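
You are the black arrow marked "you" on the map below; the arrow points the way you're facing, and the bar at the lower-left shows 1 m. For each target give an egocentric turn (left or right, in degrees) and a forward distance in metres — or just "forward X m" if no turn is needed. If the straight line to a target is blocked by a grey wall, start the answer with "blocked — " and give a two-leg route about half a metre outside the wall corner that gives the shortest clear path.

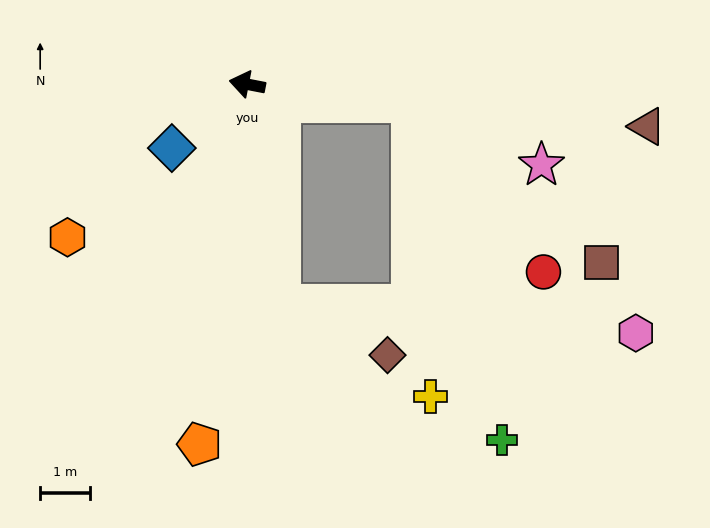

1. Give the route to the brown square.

blocked — turn right 175°, forward 3.3 m, then turn right 35°, forward 5.0 m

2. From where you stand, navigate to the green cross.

blocked — turn right 175°, forward 3.3 m, then turn right 69°, forward 7.0 m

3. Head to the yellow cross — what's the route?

blocked — turn right 175°, forward 3.3 m, then turn right 81°, forward 5.9 m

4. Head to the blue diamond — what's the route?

turn left 51°, forward 2.0 m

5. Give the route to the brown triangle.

turn right 175°, forward 8.0 m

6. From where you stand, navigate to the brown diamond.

blocked — turn left 109°, forward 4.5 m, then turn left 57°, forward 2.4 m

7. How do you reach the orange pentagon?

turn left 93°, forward 7.3 m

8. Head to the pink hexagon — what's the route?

blocked — turn left 109°, forward 4.5 m, then turn left 78°, forward 7.1 m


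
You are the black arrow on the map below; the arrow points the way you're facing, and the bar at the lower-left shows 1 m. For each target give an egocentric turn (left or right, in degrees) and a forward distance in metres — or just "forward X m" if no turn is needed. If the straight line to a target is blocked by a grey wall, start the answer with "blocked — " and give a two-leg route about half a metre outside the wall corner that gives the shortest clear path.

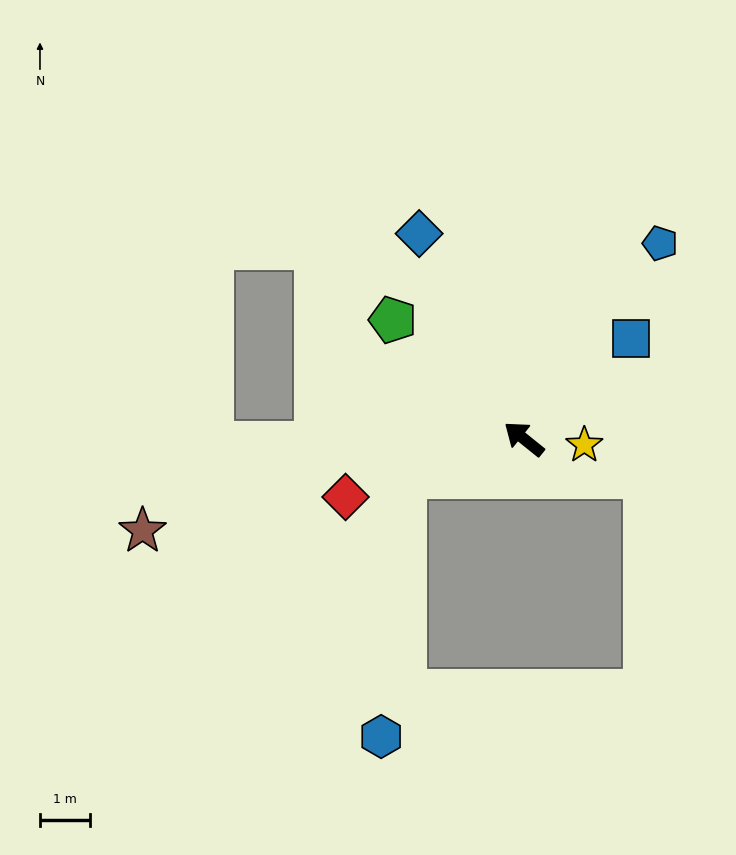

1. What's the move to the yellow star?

turn right 147°, forward 1.2 m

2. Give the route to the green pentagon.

turn right 3°, forward 3.5 m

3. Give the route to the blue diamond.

turn right 24°, forward 4.6 m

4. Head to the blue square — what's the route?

turn right 98°, forward 2.9 m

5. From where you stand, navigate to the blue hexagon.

blocked — turn left 57°, forward 2.5 m, then turn left 66°, forward 5.2 m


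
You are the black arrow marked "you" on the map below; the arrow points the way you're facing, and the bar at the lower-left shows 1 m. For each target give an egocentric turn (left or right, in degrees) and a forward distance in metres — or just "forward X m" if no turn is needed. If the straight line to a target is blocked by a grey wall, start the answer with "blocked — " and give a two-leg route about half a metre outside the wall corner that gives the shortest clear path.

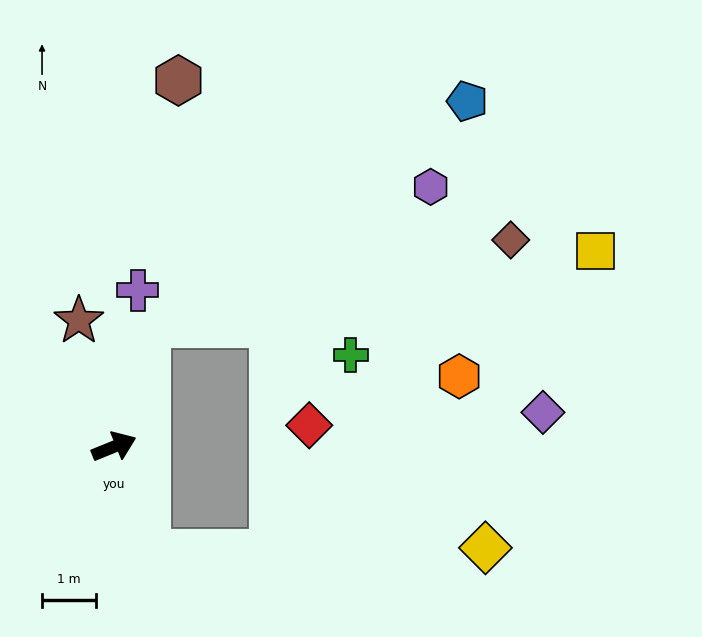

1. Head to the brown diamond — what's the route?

blocked — turn left 52°, forward 2.4 m, then turn right 61°, forward 6.9 m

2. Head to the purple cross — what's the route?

turn left 59°, forward 2.9 m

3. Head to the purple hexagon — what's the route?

blocked — turn left 52°, forward 2.4 m, then turn right 48°, forward 5.9 m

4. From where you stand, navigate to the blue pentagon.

blocked — turn left 52°, forward 2.4 m, then turn right 39°, forward 7.3 m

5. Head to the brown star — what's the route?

turn left 83°, forward 2.4 m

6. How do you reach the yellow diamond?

blocked — turn right 94°, forward 2.1 m, then turn left 73°, forward 6.3 m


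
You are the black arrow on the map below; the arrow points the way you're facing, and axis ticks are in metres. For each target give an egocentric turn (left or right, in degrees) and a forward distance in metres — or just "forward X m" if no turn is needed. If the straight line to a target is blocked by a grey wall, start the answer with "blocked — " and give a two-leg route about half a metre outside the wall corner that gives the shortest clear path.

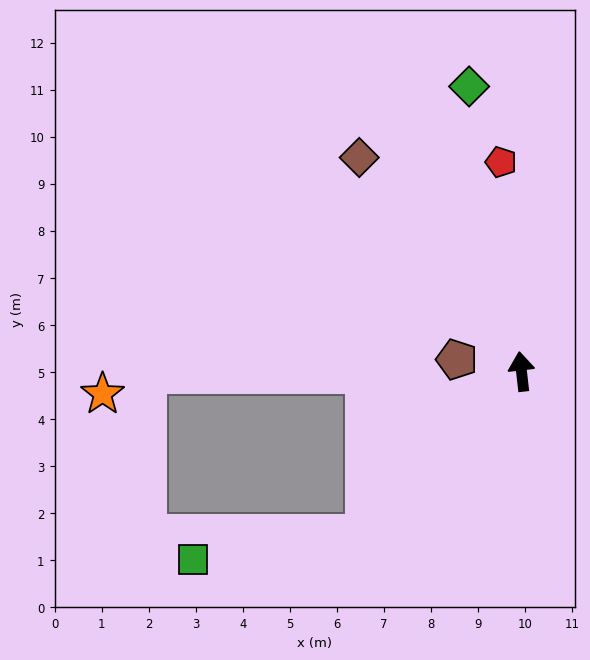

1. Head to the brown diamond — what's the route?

turn left 31°, forward 5.7 m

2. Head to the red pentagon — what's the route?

forward 4.5 m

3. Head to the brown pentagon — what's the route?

turn left 73°, forward 1.4 m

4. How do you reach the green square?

blocked — turn left 130°, forward 4.8 m, then turn right 38°, forward 3.7 m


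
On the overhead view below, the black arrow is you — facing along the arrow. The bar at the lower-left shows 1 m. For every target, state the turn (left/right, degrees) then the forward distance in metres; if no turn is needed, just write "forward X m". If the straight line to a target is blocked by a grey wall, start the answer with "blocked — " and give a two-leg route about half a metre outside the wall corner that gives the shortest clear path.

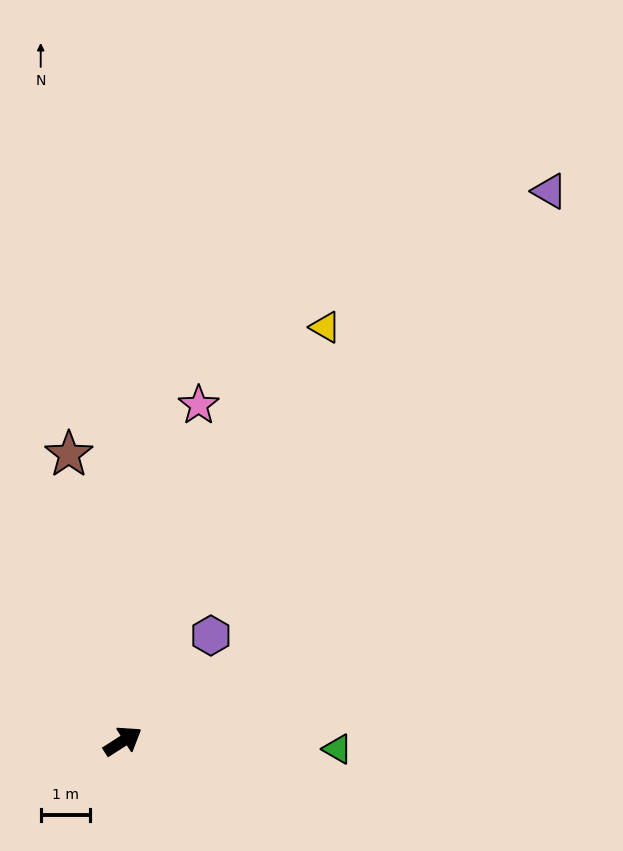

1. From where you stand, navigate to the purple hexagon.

turn left 18°, forward 2.8 m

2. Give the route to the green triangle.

turn right 35°, forward 4.4 m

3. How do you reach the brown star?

turn left 68°, forward 5.9 m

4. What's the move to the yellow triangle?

turn left 31°, forward 9.4 m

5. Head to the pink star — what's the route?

turn left 45°, forward 7.0 m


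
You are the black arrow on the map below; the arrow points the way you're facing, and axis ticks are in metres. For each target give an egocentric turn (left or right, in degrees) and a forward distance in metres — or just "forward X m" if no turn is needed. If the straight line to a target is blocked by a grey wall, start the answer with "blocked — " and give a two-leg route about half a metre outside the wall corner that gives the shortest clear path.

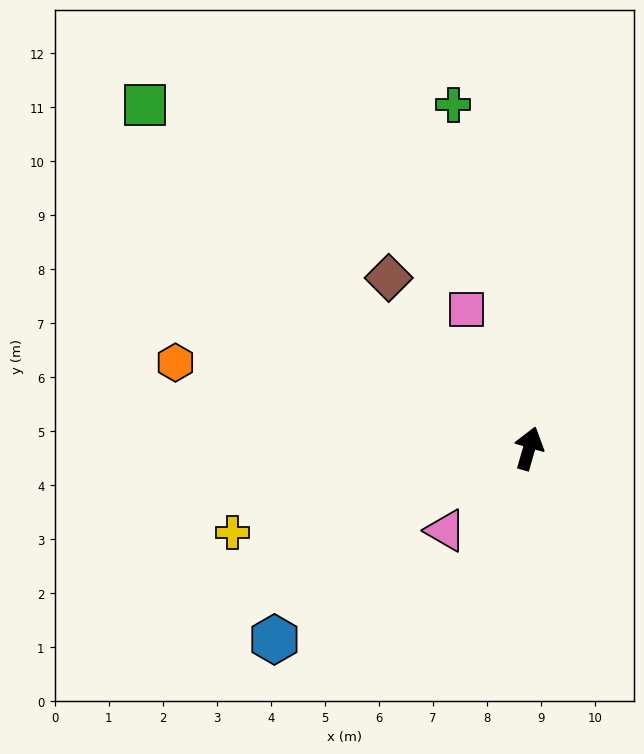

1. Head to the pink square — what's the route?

turn left 40°, forward 2.8 m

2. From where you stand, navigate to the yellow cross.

turn left 122°, forward 5.7 m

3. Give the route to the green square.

turn left 64°, forward 9.5 m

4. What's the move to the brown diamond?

turn left 56°, forward 4.1 m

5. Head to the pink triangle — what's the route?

turn left 151°, forward 2.2 m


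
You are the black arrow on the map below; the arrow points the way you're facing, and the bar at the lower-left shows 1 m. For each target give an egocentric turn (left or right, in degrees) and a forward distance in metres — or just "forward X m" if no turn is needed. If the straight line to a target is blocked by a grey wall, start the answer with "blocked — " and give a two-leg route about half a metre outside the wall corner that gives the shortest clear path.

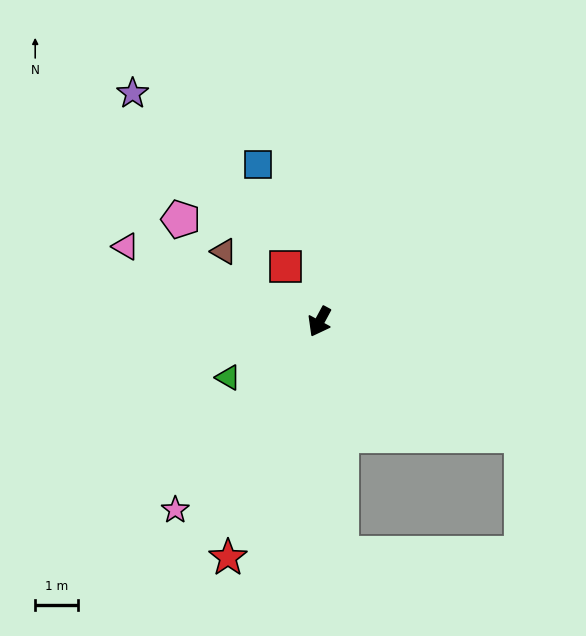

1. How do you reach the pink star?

turn right 9°, forward 5.6 m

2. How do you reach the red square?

turn right 120°, forward 1.5 m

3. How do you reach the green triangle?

turn right 30°, forward 2.5 m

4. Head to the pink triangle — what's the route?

turn right 83°, forward 4.9 m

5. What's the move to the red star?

turn left 7°, forward 5.9 m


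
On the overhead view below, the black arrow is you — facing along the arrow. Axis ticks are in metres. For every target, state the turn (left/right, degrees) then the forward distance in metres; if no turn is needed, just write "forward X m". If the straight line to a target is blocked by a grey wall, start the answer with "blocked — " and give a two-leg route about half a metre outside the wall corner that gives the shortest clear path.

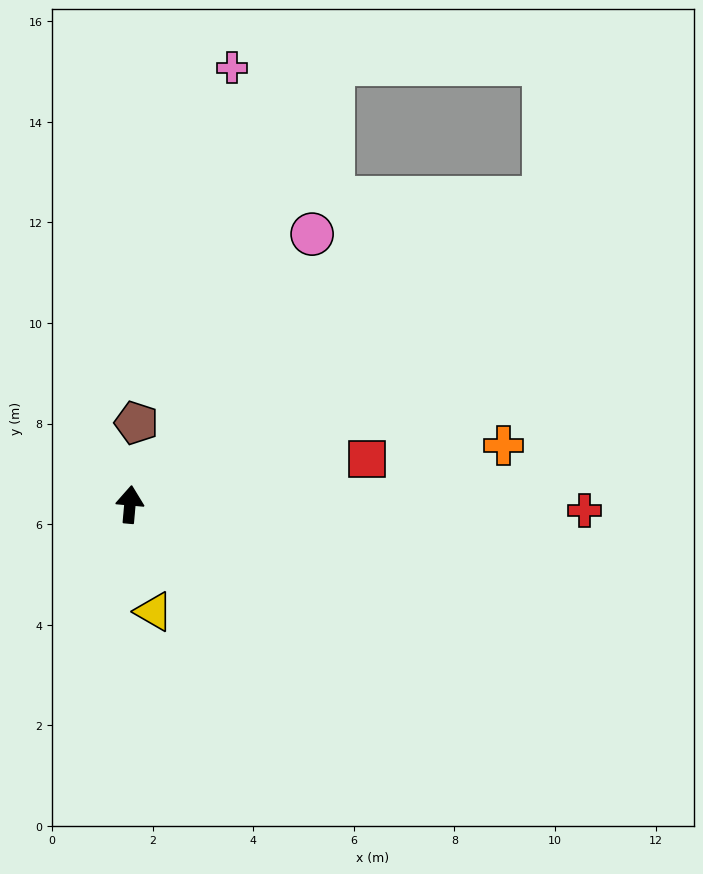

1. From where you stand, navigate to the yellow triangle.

turn right 162°, forward 2.2 m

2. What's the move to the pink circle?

turn right 29°, forward 6.5 m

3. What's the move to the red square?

turn right 74°, forward 4.8 m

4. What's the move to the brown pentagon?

forward 1.6 m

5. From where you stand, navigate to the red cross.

turn right 86°, forward 9.0 m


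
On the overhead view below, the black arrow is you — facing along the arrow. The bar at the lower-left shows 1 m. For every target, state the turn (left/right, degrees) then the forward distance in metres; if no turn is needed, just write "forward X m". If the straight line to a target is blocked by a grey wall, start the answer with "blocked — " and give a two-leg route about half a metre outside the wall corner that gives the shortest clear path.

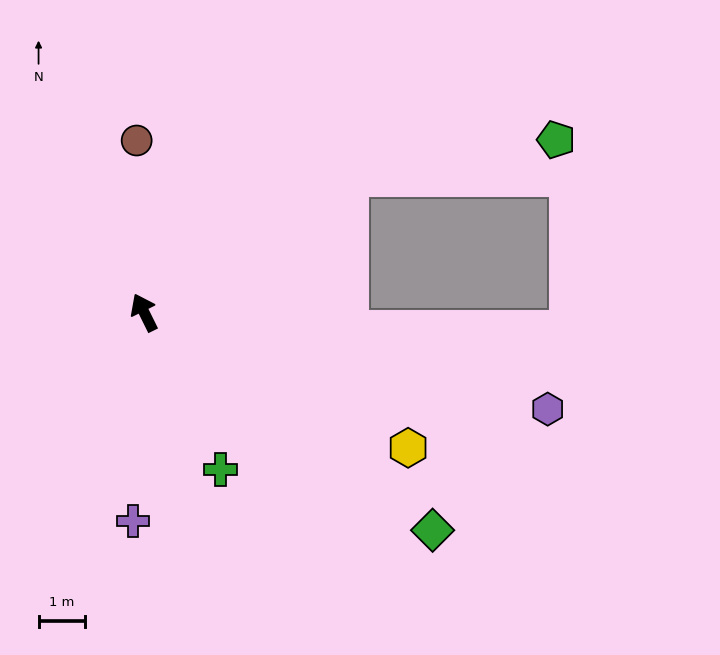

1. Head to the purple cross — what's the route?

turn left 151°, forward 4.5 m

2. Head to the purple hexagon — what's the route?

turn right 130°, forward 8.9 m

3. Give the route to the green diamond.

turn right 153°, forward 7.7 m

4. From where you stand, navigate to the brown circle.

turn right 24°, forward 3.7 m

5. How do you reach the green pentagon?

blocked — turn right 83°, forward 5.3 m, then turn right 23°, forward 4.5 m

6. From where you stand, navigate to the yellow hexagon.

turn right 143°, forward 6.3 m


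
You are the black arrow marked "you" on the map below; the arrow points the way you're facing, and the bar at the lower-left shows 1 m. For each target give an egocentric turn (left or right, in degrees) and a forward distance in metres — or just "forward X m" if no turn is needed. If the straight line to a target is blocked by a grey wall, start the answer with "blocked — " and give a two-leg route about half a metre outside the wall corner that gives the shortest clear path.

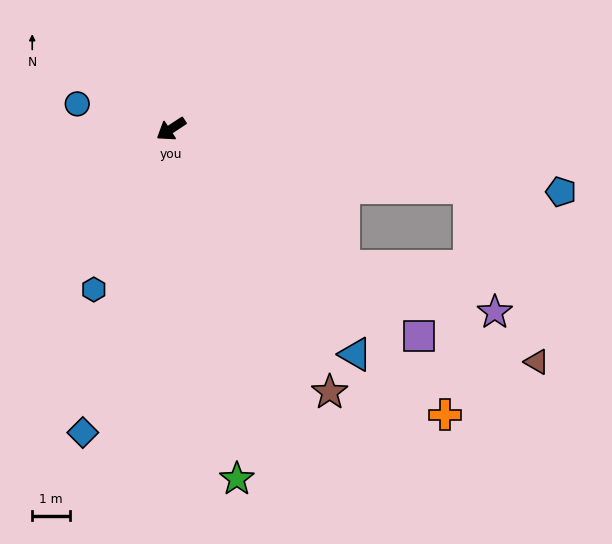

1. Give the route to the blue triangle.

turn left 96°, forward 7.8 m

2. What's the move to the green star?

turn left 67°, forward 9.5 m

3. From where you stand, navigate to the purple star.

blocked — turn left 108°, forward 5.9 m, then turn left 22°, forward 4.2 m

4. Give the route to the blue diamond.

turn left 40°, forward 8.4 m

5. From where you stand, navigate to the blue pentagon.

turn left 137°, forward 10.5 m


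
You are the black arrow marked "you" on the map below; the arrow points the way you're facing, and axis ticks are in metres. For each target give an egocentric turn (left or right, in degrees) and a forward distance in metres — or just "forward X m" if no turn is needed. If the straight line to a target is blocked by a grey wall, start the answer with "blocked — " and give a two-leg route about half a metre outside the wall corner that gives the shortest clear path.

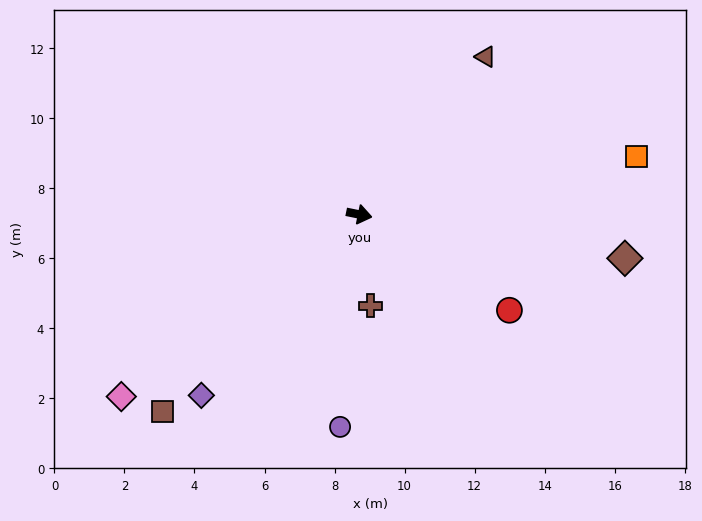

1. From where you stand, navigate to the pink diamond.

turn right 131°, forward 8.6 m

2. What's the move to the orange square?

turn left 23°, forward 8.1 m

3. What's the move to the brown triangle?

turn left 63°, forward 5.8 m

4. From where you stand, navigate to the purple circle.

turn right 84°, forward 6.1 m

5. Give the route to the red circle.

turn right 21°, forward 5.1 m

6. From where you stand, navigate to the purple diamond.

turn right 120°, forward 6.9 m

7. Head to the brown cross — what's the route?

turn right 71°, forward 2.6 m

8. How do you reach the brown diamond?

turn left 2°, forward 7.7 m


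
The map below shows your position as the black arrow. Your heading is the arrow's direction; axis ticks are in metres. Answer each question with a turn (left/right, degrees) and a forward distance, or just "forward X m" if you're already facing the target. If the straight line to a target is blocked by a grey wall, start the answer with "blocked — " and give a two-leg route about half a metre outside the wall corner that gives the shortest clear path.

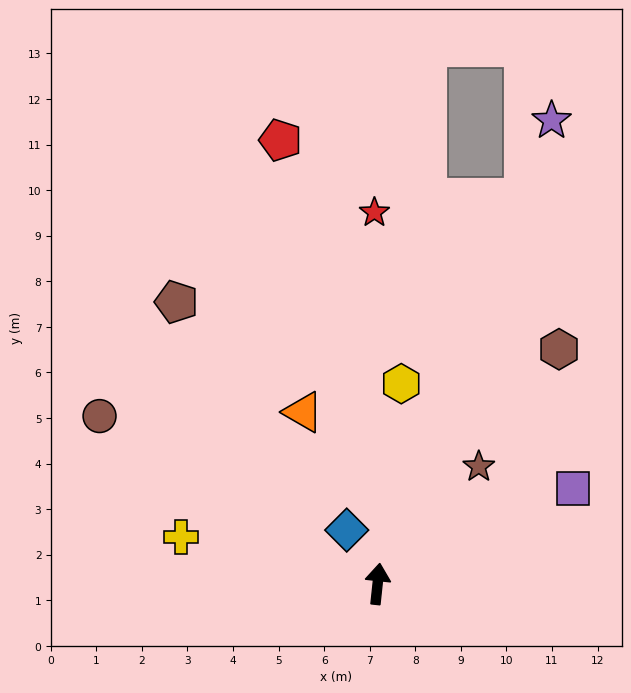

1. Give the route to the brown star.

turn right 35°, forward 3.4 m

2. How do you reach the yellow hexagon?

forward 4.4 m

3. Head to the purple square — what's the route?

turn right 58°, forward 4.8 m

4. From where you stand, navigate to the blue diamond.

turn left 36°, forward 1.4 m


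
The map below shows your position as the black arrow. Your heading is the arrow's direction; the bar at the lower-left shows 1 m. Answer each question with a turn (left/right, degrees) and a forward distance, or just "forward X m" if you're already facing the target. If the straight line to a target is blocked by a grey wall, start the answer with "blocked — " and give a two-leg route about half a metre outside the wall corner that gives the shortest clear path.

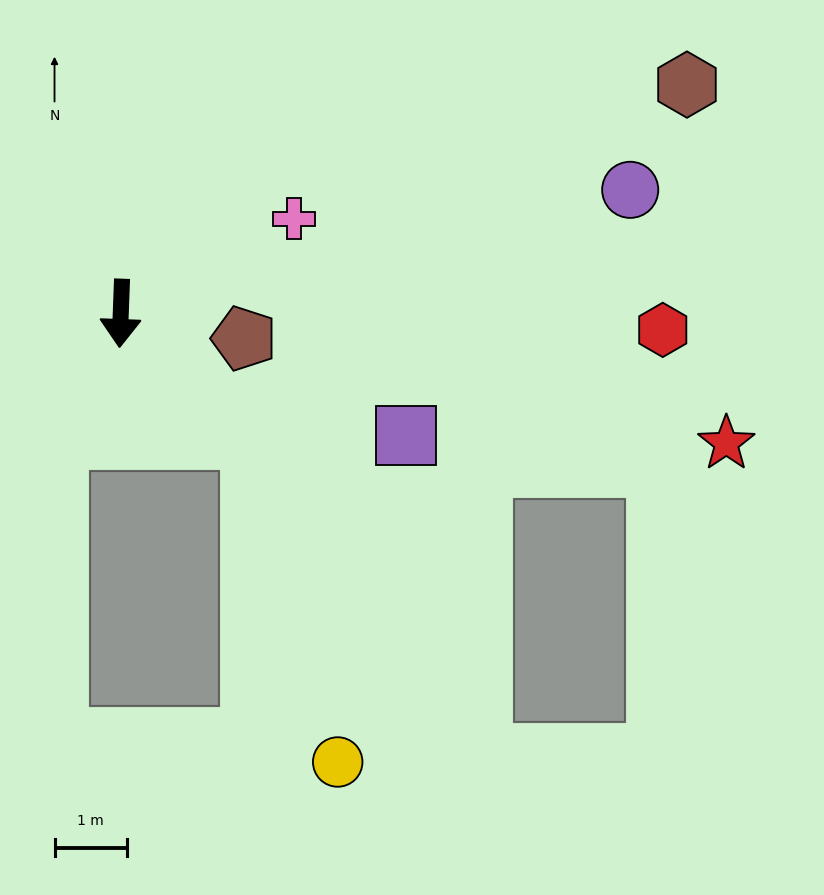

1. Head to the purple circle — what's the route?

turn left 106°, forward 7.2 m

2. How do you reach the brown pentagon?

turn left 81°, forward 1.7 m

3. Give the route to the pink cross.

turn left 121°, forward 2.7 m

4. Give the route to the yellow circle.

blocked — turn left 48°, forward 2.5 m, then turn right 31°, forward 4.6 m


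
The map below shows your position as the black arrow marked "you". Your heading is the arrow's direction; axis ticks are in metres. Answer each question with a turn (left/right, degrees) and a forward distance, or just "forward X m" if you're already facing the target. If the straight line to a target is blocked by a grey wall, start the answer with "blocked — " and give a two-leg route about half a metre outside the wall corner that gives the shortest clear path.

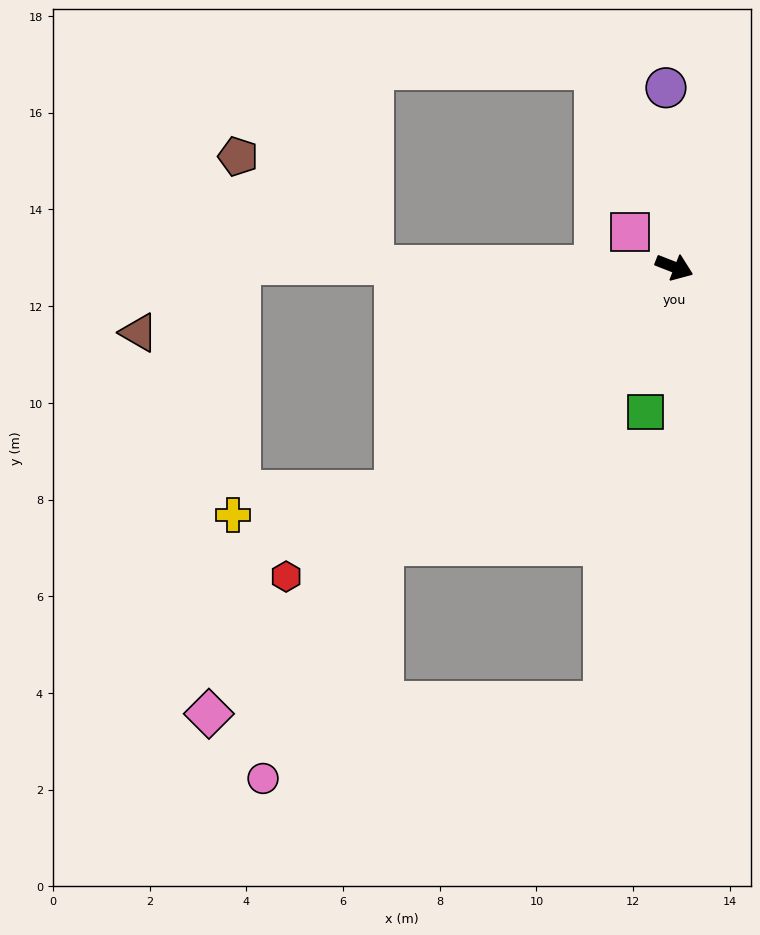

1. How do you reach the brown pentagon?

blocked — turn right 159°, forward 6.2 m, then turn right 39°, forward 3.6 m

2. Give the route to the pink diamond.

turn right 115°, forward 13.3 m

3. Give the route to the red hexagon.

turn right 120°, forward 10.3 m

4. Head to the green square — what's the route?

turn right 80°, forward 3.0 m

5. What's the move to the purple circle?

turn left 114°, forward 3.7 m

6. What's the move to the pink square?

turn left 163°, forward 1.2 m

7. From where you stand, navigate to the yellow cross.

blocked — turn right 120°, forward 7.4 m, then turn right 30°, forward 3.4 m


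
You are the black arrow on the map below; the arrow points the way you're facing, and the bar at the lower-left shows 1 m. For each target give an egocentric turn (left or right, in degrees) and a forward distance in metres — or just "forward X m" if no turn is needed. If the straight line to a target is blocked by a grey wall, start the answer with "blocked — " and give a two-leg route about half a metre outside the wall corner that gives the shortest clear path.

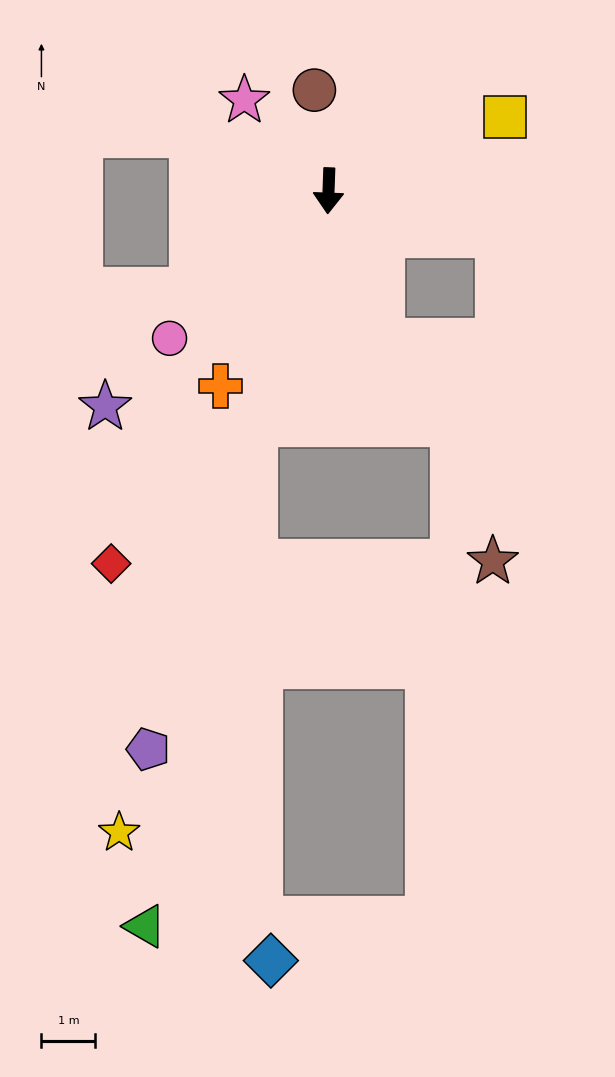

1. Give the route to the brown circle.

turn right 170°, forward 1.9 m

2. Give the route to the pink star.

turn right 135°, forward 2.3 m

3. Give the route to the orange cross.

turn right 27°, forward 4.1 m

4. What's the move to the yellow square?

turn left 115°, forward 3.5 m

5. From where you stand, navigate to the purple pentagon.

turn right 16°, forward 10.9 m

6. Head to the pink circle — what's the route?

turn right 45°, forward 4.0 m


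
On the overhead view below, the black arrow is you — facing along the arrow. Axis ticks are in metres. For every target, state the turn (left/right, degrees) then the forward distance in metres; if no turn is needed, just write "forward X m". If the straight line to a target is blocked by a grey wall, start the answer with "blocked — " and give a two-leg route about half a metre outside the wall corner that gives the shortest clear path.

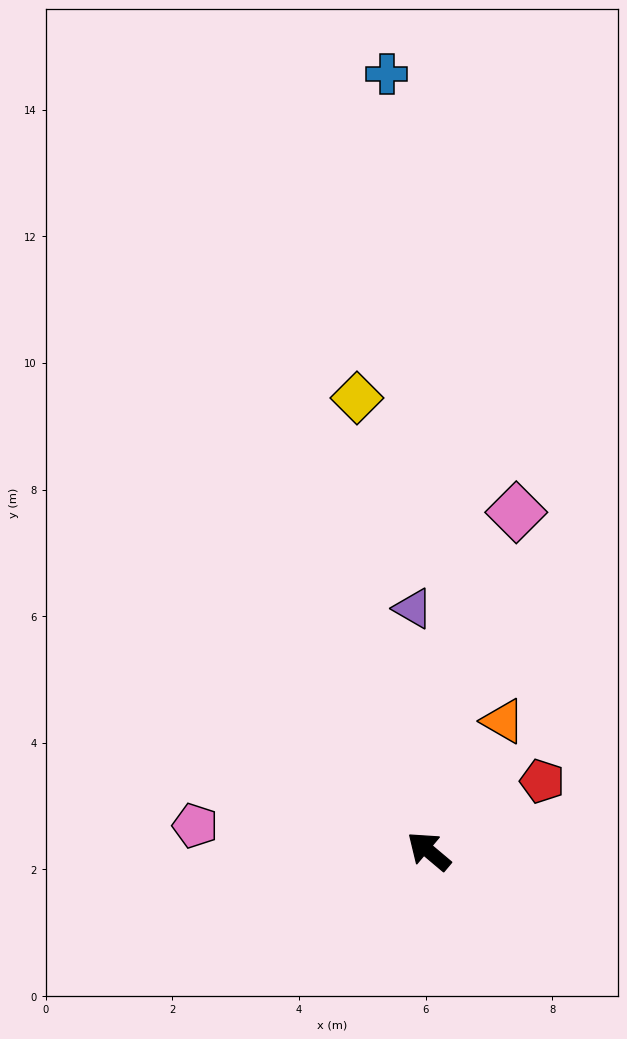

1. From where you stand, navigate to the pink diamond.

turn right 64°, forward 5.5 m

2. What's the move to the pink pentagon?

turn left 34°, forward 3.7 m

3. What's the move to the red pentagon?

turn right 108°, forward 2.1 m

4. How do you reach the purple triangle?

turn right 46°, forward 3.8 m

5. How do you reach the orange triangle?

turn right 80°, forward 2.4 m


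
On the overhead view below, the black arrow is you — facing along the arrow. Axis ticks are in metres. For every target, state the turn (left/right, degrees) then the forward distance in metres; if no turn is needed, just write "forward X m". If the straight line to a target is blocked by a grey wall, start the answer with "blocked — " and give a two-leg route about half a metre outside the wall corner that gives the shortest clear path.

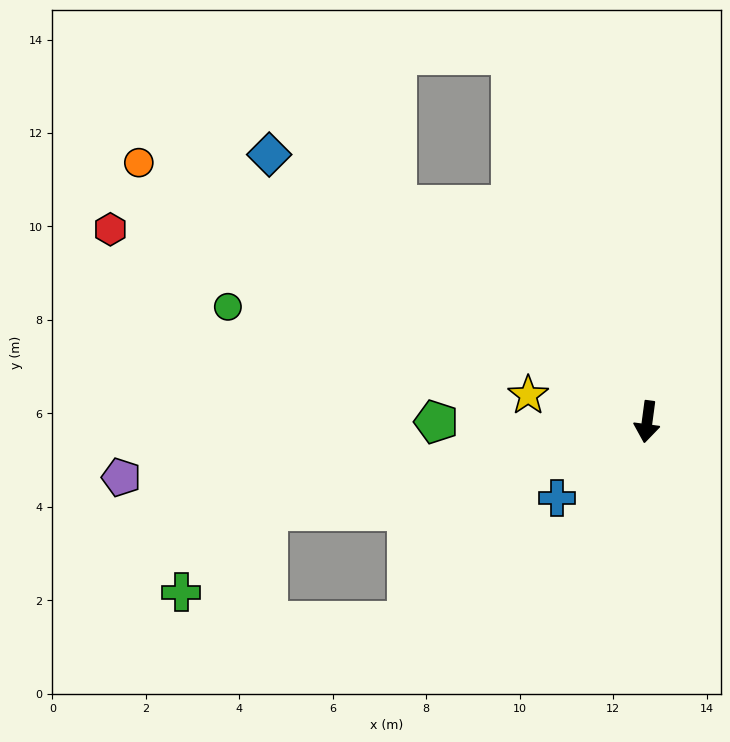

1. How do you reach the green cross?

blocked — turn right 69°, forward 8.3 m, then turn left 30°, forward 2.5 m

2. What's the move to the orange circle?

turn right 109°, forward 12.2 m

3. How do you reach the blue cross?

turn right 42°, forward 2.5 m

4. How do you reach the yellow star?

turn right 95°, forward 2.6 m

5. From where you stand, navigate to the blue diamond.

turn right 118°, forward 9.9 m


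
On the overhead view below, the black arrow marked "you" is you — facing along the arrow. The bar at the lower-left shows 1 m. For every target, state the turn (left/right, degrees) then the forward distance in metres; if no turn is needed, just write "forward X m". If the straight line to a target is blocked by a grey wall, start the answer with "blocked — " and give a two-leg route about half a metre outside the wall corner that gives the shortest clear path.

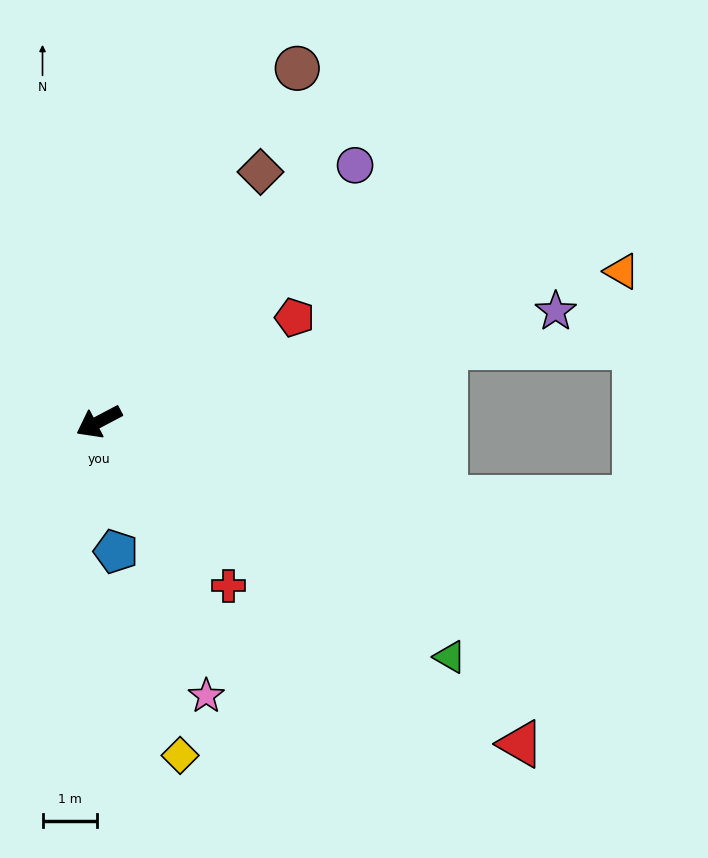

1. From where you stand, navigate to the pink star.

turn left 84°, forward 5.4 m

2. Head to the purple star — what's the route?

turn left 166°, forward 8.6 m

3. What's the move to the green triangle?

turn left 118°, forward 7.8 m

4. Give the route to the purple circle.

turn right 163°, forward 6.7 m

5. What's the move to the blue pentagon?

turn left 70°, forward 2.4 m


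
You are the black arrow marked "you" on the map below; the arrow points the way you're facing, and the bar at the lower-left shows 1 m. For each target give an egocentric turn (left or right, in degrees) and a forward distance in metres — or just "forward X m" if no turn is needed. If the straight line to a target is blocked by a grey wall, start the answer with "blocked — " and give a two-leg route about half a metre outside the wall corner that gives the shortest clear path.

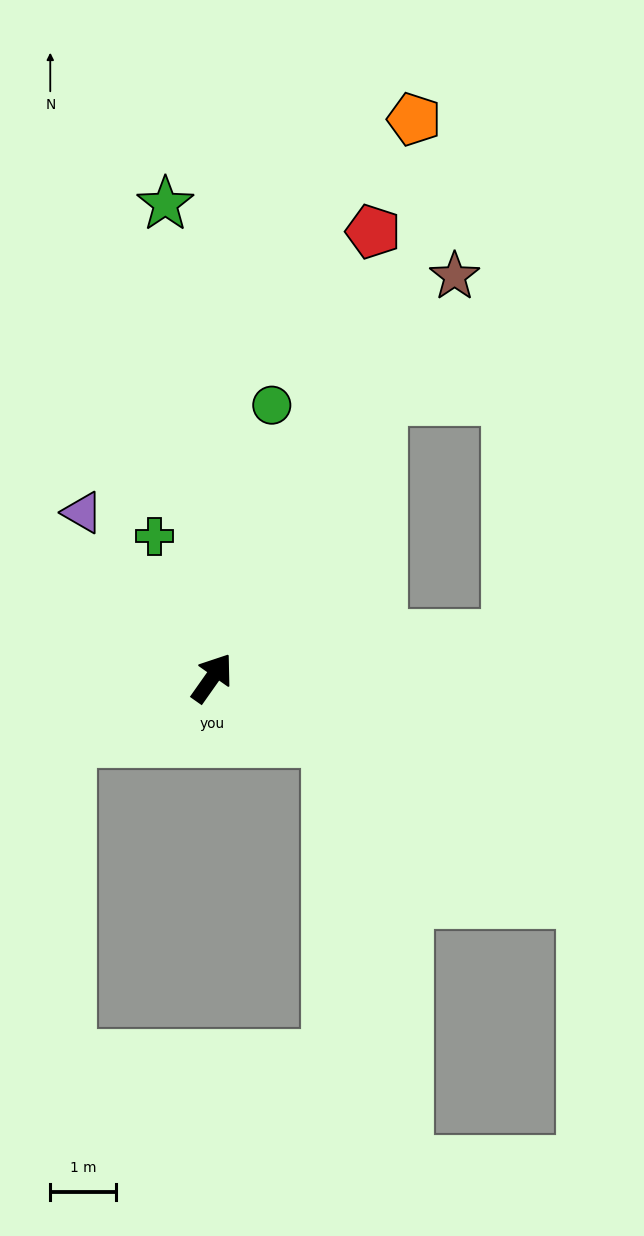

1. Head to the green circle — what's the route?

turn left 23°, forward 4.3 m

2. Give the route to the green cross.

turn left 57°, forward 2.3 m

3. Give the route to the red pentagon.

turn left 15°, forward 7.3 m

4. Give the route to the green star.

turn left 41°, forward 7.3 m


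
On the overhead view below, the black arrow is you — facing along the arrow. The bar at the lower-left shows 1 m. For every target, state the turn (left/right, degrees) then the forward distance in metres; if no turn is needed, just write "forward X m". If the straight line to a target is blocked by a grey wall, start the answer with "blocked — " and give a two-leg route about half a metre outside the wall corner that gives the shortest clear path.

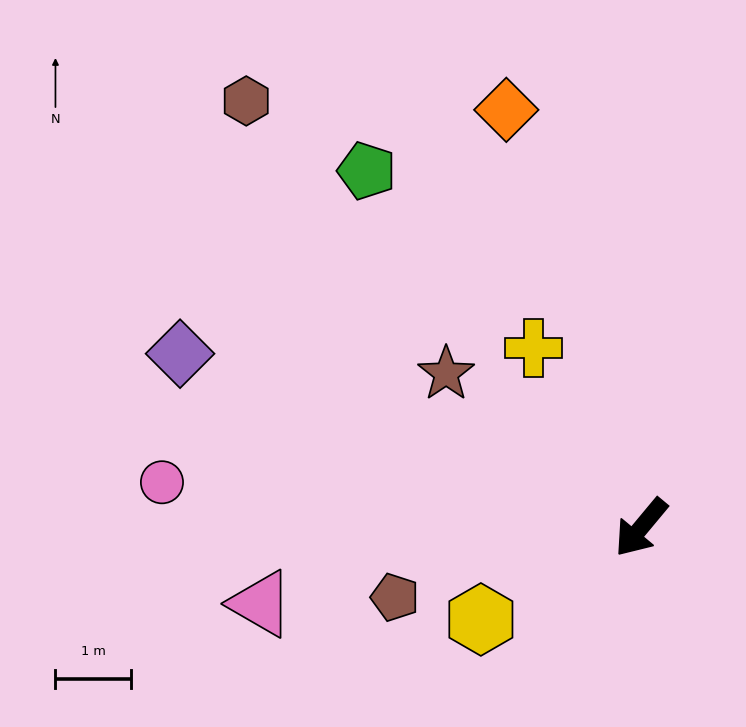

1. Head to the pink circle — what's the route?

turn right 56°, forward 6.4 m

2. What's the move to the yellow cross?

turn right 109°, forward 2.8 m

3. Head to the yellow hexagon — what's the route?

turn right 20°, forward 2.5 m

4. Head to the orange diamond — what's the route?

turn right 122°, forward 5.8 m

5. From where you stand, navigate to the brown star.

turn right 89°, forward 3.3 m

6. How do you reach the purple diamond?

turn right 71°, forward 6.5 m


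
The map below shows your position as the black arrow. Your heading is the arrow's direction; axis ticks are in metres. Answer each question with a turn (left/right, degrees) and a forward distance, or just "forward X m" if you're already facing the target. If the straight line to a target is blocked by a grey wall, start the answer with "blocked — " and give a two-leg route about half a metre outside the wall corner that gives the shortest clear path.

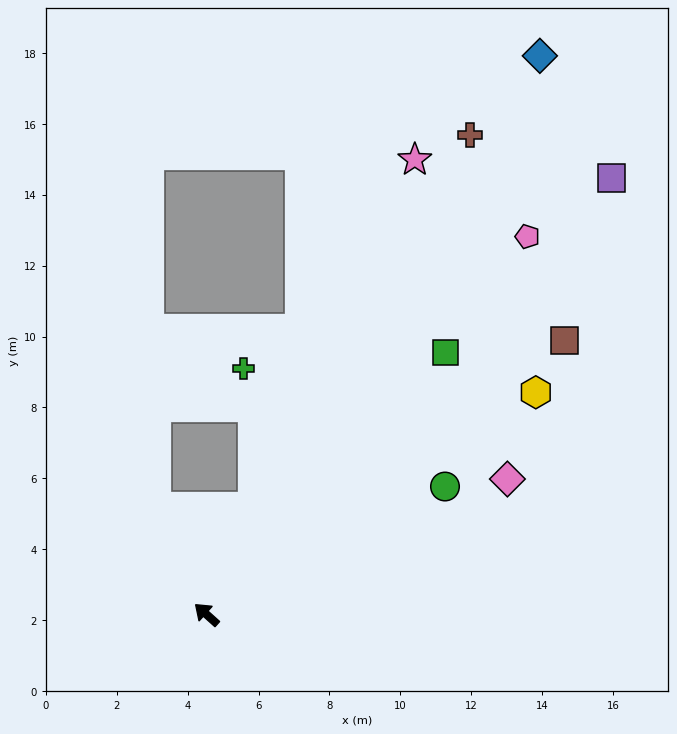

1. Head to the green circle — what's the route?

turn right 110°, forward 7.6 m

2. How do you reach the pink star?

turn right 73°, forward 14.1 m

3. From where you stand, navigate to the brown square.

turn right 101°, forward 12.7 m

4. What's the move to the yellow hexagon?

turn right 104°, forward 11.2 m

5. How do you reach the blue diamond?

turn right 79°, forward 18.4 m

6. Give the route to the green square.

turn right 90°, forward 10.0 m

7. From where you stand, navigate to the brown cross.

turn right 77°, forward 15.4 m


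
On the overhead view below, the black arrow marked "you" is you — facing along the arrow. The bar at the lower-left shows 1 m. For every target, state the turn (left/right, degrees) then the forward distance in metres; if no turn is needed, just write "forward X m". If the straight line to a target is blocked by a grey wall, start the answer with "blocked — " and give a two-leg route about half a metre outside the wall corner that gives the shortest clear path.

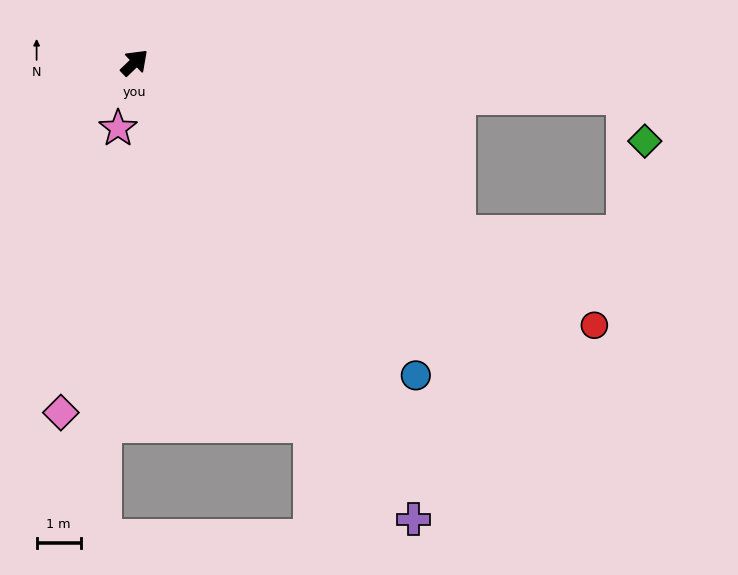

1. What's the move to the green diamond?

blocked — turn right 48°, forward 11.1 m, then turn right 62°, forward 1.1 m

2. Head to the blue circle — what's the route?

turn right 92°, forward 9.5 m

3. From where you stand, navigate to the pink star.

turn right 148°, forward 1.5 m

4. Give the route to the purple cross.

turn right 102°, forward 12.1 m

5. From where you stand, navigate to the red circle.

turn right 74°, forward 12.0 m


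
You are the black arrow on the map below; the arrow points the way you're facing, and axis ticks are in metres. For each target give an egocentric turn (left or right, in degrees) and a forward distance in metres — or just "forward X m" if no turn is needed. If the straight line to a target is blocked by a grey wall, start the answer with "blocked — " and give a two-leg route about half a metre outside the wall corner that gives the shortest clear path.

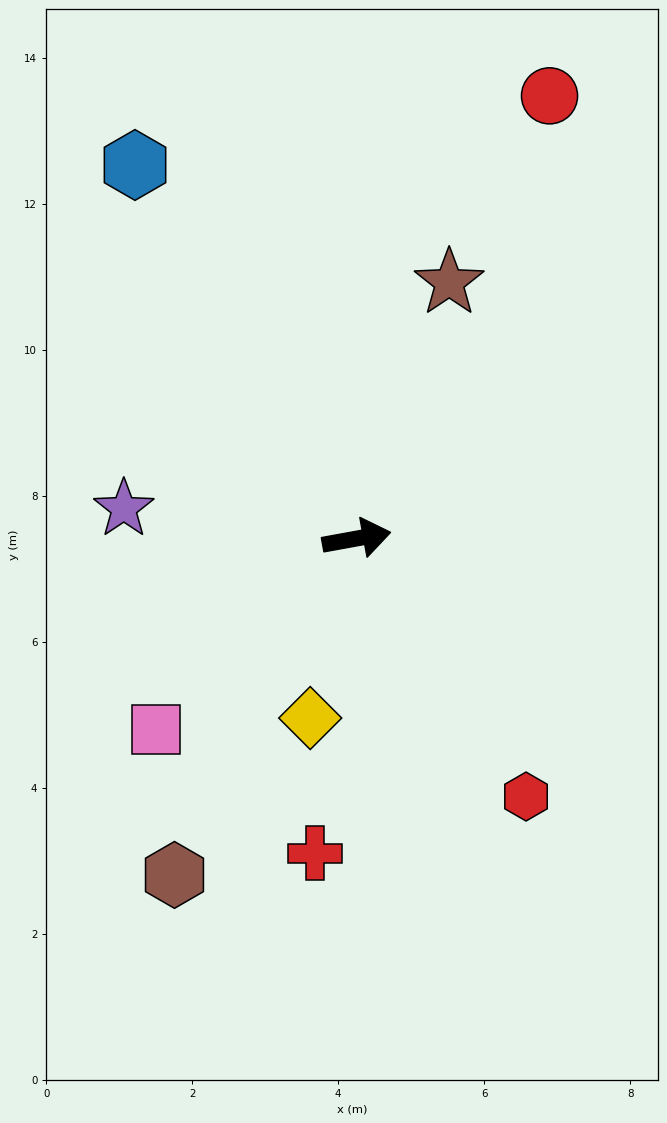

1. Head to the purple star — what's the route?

turn left 162°, forward 3.2 m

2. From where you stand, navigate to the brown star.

turn left 60°, forward 3.7 m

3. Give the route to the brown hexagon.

turn right 129°, forward 5.2 m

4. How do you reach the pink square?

turn right 147°, forward 3.8 m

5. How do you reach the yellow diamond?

turn right 115°, forward 2.5 m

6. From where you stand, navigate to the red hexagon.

turn right 67°, forward 4.2 m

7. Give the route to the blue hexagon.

turn left 110°, forward 6.0 m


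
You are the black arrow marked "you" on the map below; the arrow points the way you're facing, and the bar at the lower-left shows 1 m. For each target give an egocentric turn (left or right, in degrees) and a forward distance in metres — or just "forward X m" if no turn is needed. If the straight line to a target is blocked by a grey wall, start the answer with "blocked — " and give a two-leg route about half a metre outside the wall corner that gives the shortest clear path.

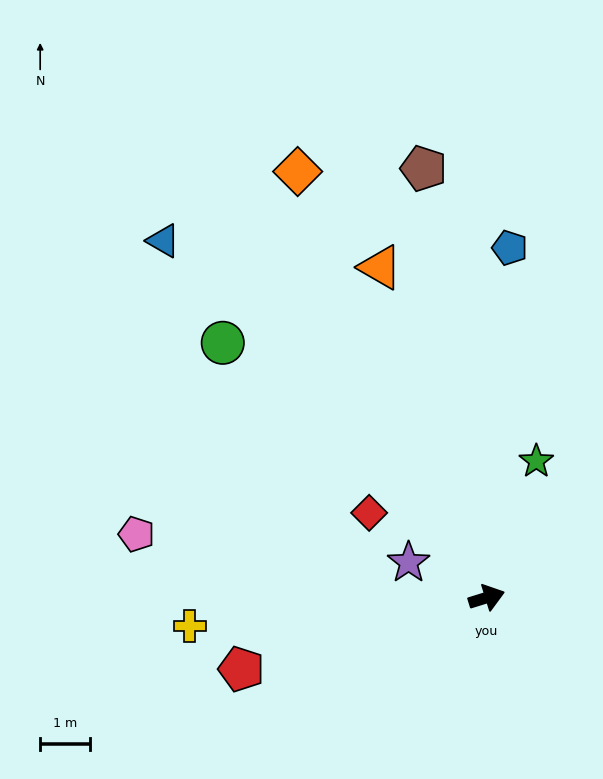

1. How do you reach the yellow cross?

turn left 168°, forward 6.0 m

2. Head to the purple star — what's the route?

turn left 139°, forward 1.7 m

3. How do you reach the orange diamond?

turn left 97°, forward 9.3 m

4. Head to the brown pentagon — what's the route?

turn left 81°, forward 8.7 m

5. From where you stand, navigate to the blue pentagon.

turn left 69°, forward 7.0 m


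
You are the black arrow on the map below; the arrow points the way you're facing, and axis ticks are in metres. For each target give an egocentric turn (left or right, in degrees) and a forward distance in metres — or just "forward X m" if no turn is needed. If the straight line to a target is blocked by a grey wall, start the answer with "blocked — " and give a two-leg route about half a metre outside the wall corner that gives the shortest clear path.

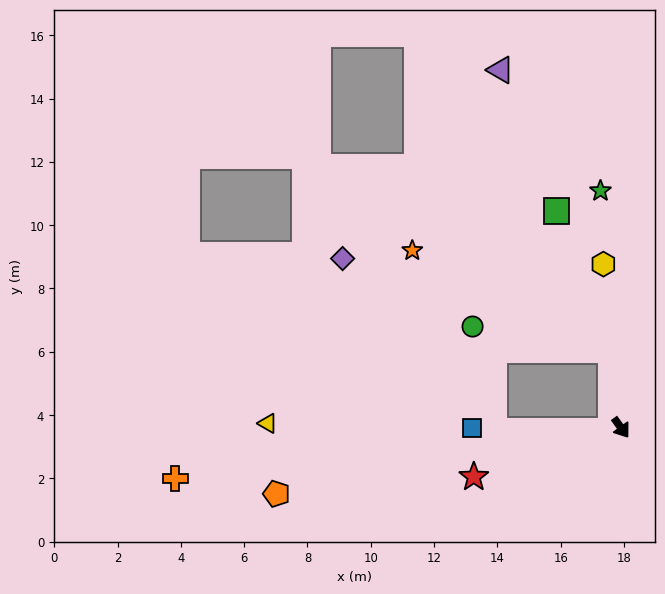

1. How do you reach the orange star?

blocked — turn left 151°, forward 2.5 m, then turn left 57°, forward 7.0 m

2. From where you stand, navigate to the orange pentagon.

turn right 115°, forward 11.1 m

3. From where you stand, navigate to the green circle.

blocked — turn left 151°, forward 2.5 m, then turn left 74°, forward 4.5 m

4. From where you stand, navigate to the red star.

turn right 107°, forward 4.9 m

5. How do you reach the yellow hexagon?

turn left 150°, forward 5.2 m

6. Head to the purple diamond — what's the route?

blocked — turn left 151°, forward 2.5 m, then turn left 64°, forward 9.0 m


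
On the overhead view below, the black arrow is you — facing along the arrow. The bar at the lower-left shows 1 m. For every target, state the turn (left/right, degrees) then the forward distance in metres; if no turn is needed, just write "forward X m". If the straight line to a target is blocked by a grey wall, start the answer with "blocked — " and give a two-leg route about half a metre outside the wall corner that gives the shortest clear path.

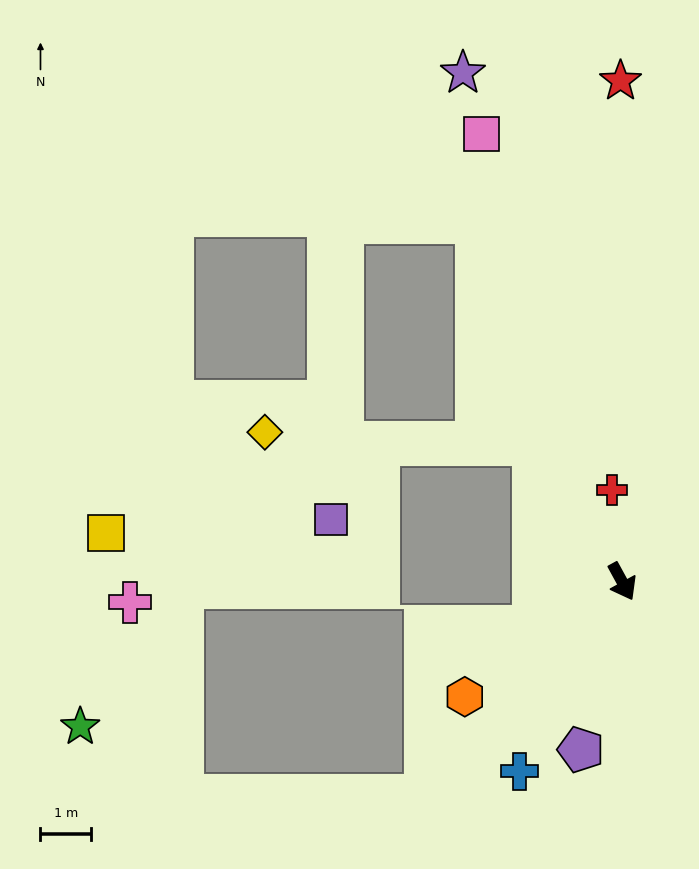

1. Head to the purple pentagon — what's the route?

turn right 42°, forward 3.4 m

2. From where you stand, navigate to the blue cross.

turn right 57°, forward 4.3 m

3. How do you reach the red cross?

turn left 158°, forward 1.8 m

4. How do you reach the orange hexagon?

turn right 82°, forward 3.9 m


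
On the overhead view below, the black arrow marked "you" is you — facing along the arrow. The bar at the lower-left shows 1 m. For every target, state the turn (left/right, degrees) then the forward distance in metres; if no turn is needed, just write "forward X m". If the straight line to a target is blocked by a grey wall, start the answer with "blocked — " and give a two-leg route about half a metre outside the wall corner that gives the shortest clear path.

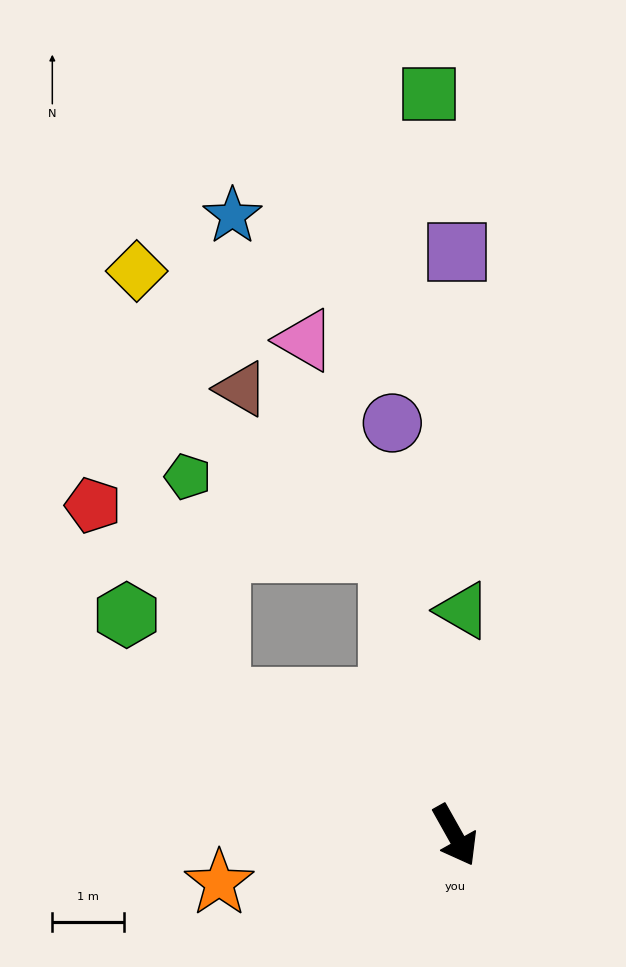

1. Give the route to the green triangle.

turn left 149°, forward 3.1 m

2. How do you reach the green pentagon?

blocked — turn right 150°, forward 3.8 m, then turn right 51°, forward 3.1 m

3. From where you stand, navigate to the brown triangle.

blocked — turn left 164°, forward 4.0 m, then turn left 29°, forward 3.1 m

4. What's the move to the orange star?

turn right 108°, forward 3.3 m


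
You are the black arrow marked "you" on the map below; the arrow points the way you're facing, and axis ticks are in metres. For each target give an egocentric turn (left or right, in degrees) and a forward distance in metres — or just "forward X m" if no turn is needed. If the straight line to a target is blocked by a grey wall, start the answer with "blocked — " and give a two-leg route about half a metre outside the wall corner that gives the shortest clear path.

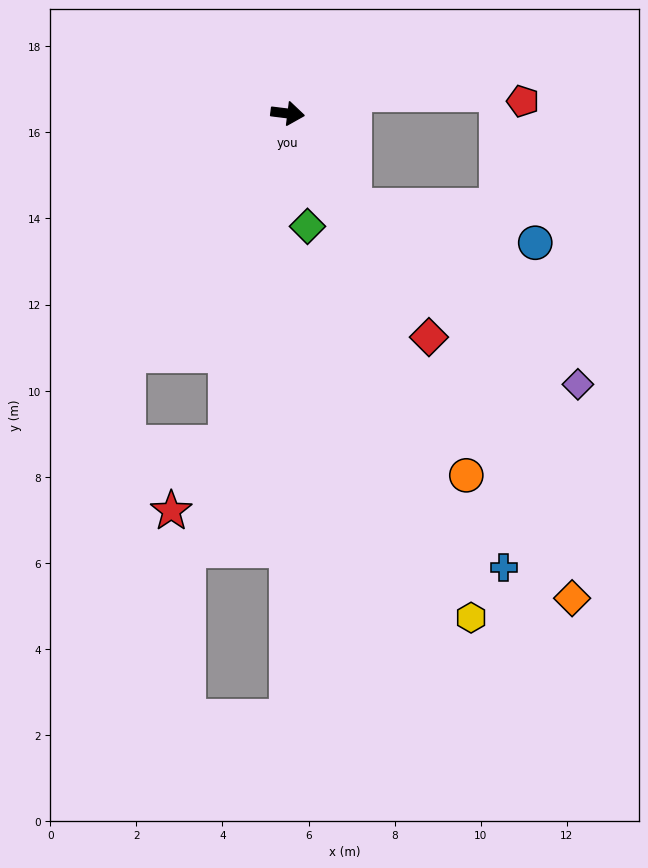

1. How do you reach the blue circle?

blocked — turn right 48°, forward 2.7 m, then turn left 44°, forward 4.3 m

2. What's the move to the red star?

blocked — turn right 93°, forward 7.8 m, then turn right 29°, forward 2.0 m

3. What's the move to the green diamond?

turn right 73°, forward 2.7 m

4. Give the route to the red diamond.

turn right 51°, forward 6.1 m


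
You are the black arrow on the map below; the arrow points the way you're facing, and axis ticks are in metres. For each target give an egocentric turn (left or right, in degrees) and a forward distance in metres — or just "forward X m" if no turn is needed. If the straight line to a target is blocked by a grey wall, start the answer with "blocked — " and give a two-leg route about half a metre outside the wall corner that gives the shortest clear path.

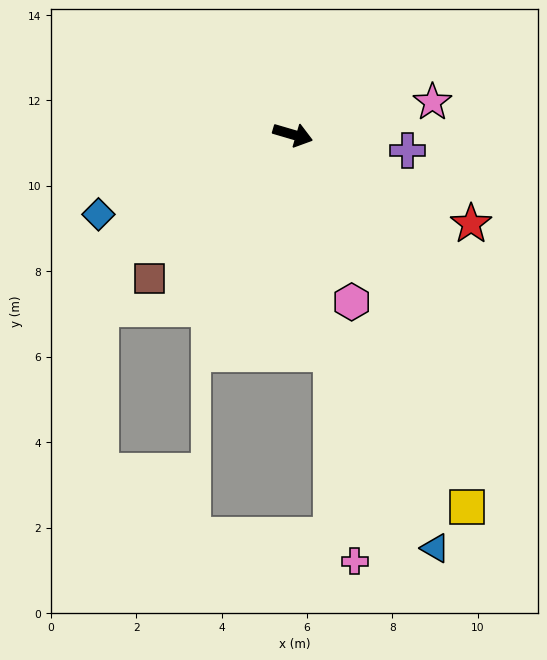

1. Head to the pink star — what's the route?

turn left 29°, forward 3.4 m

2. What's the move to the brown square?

turn right 119°, forward 4.8 m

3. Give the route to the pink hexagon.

turn right 54°, forward 4.2 m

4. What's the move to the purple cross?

turn left 8°, forward 2.7 m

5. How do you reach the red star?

turn right 10°, forward 4.7 m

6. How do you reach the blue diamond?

turn right 141°, forward 4.9 m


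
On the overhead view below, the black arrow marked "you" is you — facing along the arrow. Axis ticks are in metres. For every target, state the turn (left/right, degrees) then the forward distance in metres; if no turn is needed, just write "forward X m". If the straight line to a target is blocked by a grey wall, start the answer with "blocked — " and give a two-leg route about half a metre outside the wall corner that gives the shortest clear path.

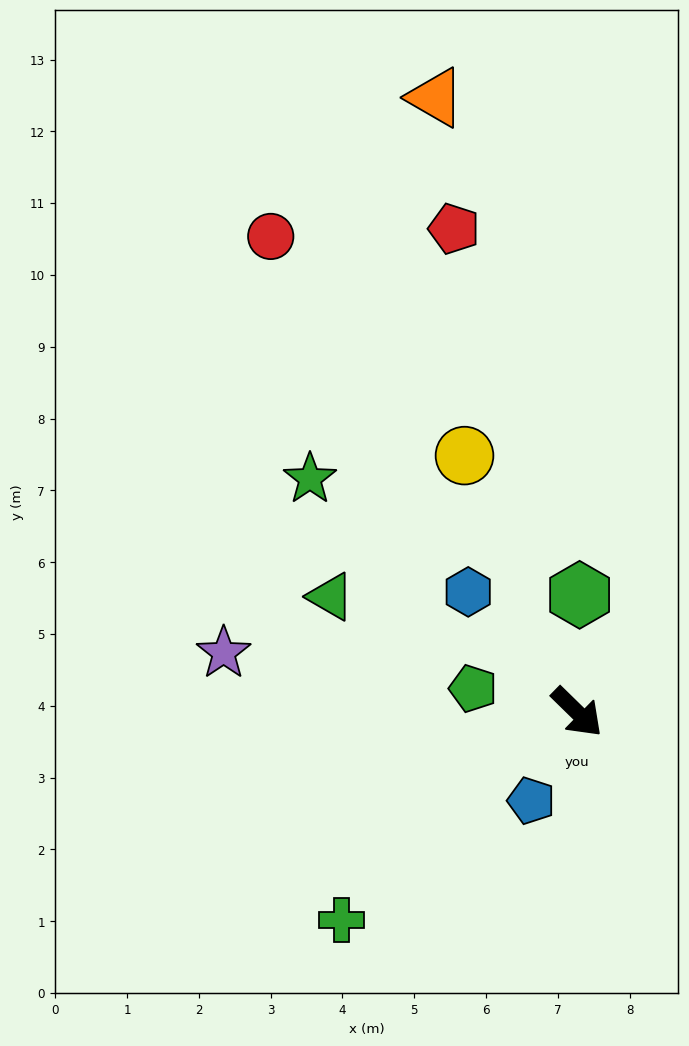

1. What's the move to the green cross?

turn right 94°, forward 4.4 m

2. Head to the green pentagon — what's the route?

turn right 148°, forward 1.5 m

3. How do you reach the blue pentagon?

turn right 73°, forward 1.4 m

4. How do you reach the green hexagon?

turn left 133°, forward 1.6 m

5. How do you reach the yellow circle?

turn left 158°, forward 3.9 m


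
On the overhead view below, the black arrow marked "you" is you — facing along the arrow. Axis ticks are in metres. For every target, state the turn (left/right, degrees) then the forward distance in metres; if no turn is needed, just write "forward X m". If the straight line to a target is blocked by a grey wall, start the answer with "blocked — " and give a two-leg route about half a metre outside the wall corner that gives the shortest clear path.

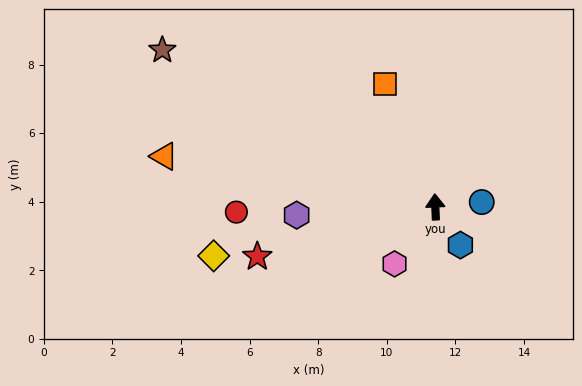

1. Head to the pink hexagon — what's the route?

turn left 142°, forward 2.0 m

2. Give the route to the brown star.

turn left 58°, forward 9.2 m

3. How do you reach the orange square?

turn left 20°, forward 3.9 m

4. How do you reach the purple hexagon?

turn left 91°, forward 4.0 m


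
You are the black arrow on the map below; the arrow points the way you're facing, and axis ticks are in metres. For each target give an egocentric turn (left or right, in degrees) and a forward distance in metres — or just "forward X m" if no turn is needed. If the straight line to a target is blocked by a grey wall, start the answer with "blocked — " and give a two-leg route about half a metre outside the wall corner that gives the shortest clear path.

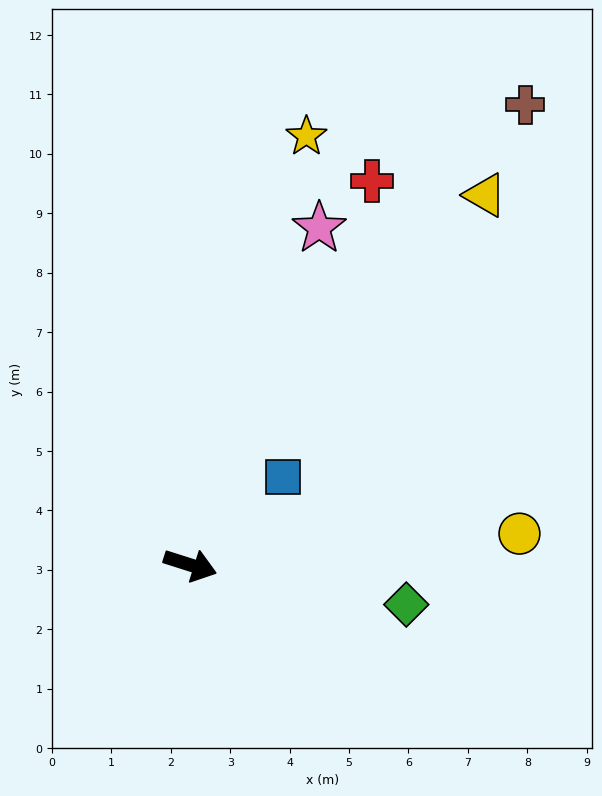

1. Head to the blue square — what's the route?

turn left 61°, forward 2.2 m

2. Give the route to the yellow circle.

turn left 23°, forward 5.6 m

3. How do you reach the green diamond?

turn left 7°, forward 3.7 m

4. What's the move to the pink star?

turn left 87°, forward 6.1 m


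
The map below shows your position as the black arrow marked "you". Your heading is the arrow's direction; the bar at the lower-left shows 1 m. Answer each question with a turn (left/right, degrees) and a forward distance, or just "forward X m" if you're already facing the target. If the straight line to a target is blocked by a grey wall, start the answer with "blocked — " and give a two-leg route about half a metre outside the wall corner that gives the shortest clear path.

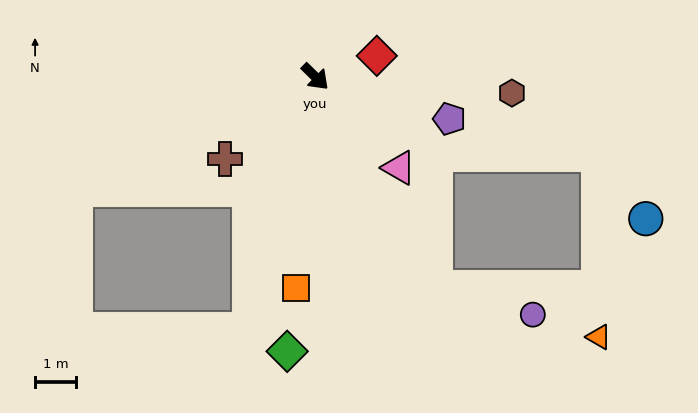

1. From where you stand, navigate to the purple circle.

blocked — turn right 16°, forward 5.9 m, then turn left 45°, forward 2.5 m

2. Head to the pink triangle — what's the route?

turn right 3°, forward 3.0 m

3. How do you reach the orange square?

turn right 51°, forward 5.2 m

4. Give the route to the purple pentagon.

turn left 27°, forward 3.4 m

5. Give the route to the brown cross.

turn right 93°, forward 3.0 m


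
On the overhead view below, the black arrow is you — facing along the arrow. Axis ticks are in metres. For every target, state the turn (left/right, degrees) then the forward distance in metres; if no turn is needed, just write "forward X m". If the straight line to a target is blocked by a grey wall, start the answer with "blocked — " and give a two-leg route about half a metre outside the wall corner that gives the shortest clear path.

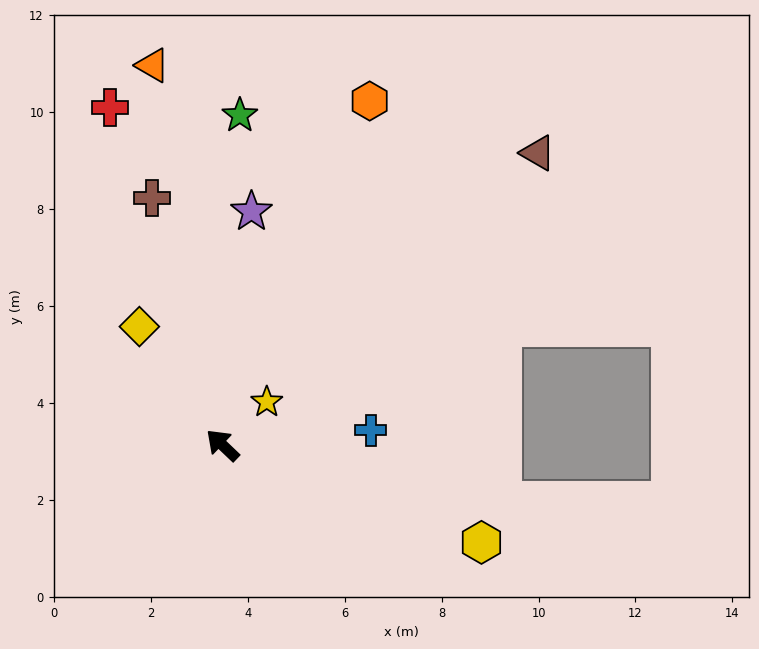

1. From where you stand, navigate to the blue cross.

turn right 131°, forward 3.1 m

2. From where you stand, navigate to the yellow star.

turn right 92°, forward 1.3 m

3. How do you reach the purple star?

turn right 53°, forward 4.9 m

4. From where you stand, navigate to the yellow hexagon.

turn right 157°, forward 5.7 m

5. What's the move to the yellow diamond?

turn right 11°, forward 3.0 m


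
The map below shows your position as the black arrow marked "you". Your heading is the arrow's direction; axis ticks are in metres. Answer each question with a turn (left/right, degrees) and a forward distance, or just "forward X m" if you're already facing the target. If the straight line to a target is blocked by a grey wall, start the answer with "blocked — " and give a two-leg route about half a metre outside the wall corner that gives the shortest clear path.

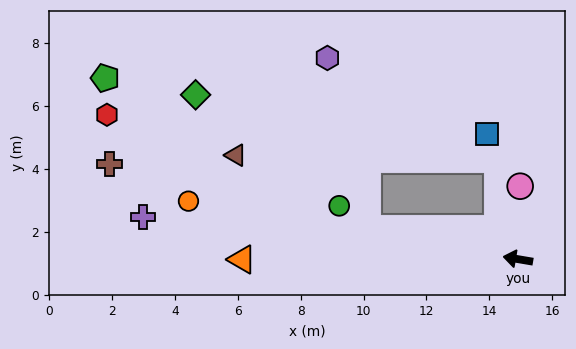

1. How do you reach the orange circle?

forward 10.6 m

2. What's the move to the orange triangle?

turn left 10°, forward 8.8 m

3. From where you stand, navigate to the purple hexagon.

blocked — turn right 2°, forward 4.9 m, then turn right 65°, forward 5.6 m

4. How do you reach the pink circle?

turn right 82°, forward 2.3 m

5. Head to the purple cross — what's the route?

turn left 3°, forward 12.0 m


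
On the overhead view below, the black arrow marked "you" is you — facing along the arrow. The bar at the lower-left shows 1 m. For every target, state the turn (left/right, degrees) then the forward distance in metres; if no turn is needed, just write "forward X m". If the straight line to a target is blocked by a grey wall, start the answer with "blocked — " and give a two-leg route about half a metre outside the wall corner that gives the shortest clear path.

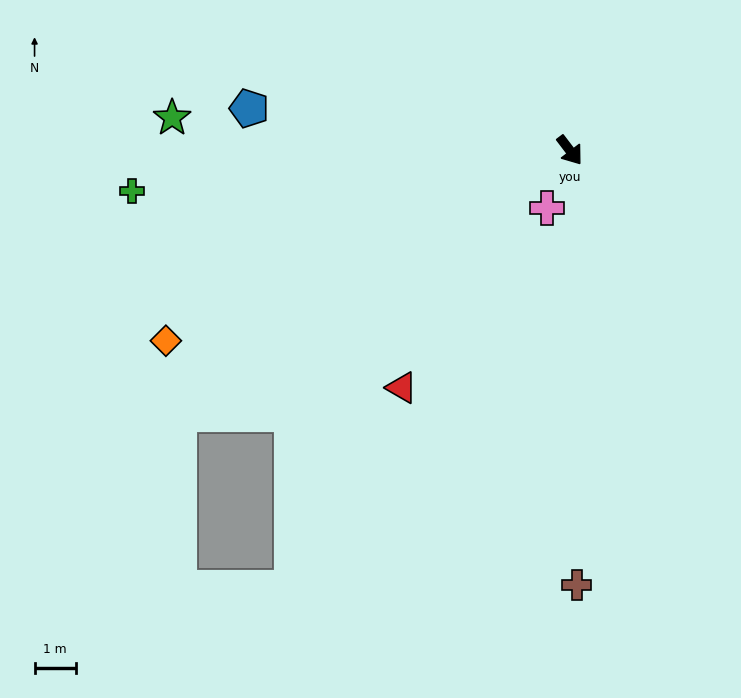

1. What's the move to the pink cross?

turn right 59°, forward 1.5 m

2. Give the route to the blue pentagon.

turn right 135°, forward 7.8 m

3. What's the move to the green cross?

turn right 122°, forward 10.7 m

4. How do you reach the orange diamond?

turn right 102°, forward 10.8 m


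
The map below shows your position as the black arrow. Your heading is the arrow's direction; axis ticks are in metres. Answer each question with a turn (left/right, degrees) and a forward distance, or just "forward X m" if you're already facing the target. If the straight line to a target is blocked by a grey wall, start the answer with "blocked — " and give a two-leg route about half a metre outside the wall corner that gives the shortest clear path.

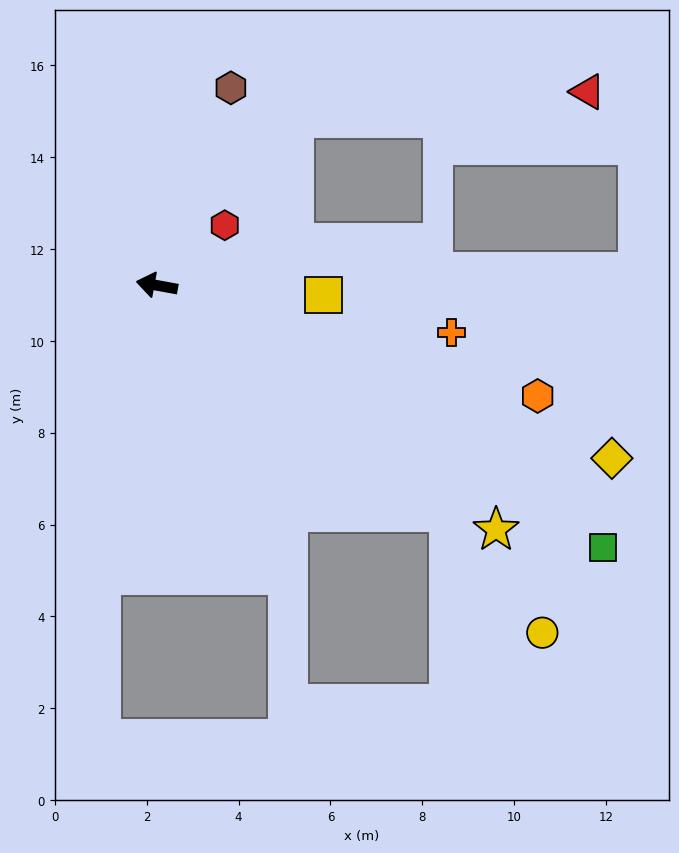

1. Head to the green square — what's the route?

turn left 160°, forward 11.3 m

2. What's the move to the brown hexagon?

turn right 100°, forward 4.6 m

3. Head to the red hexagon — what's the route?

turn right 128°, forward 2.0 m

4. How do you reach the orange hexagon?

turn left 174°, forward 8.6 m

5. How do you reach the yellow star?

turn left 155°, forward 9.1 m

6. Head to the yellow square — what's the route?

turn right 173°, forward 3.6 m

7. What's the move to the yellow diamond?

turn left 170°, forward 10.6 m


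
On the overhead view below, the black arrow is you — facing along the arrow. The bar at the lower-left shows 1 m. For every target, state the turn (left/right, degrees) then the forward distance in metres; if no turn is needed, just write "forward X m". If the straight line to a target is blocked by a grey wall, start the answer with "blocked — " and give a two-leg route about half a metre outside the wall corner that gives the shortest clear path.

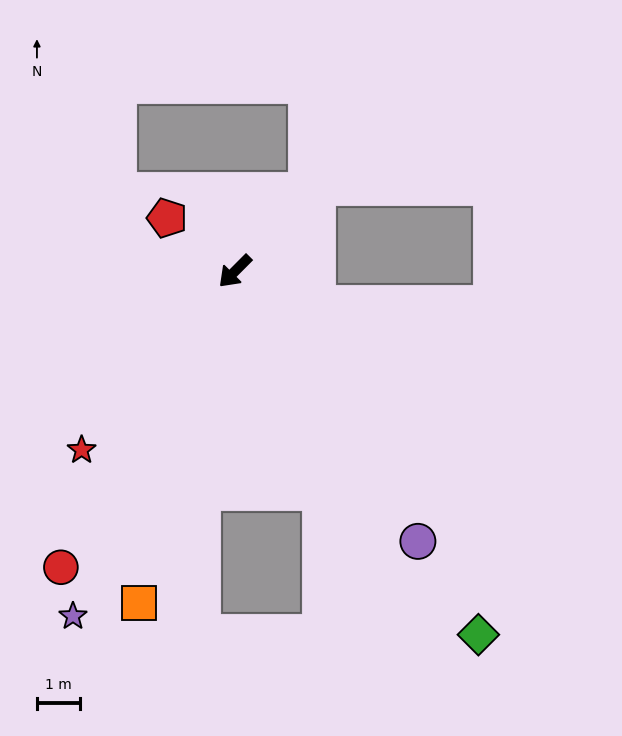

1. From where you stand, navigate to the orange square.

turn left 29°, forward 8.0 m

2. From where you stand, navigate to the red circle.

turn left 14°, forward 8.0 m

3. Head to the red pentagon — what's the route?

turn right 83°, forward 2.0 m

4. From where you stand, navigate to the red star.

turn left 4°, forward 5.5 m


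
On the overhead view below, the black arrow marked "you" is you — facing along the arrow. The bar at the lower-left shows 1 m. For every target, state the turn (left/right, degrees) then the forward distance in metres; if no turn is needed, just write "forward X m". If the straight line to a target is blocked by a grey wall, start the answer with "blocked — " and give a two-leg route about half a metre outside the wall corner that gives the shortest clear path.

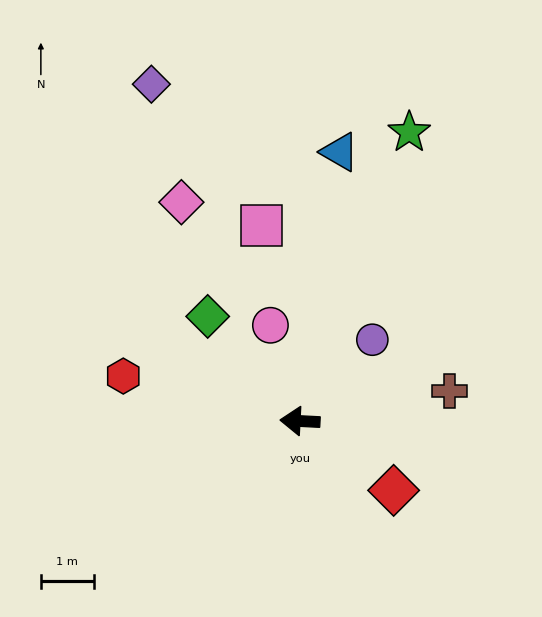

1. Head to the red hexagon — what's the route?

turn right 11°, forward 3.4 m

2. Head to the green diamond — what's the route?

turn right 46°, forward 2.6 m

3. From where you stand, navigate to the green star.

turn right 108°, forward 5.8 m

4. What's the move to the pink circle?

turn right 70°, forward 1.9 m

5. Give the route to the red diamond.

turn left 146°, forward 2.2 m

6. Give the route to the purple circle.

turn right 129°, forward 2.1 m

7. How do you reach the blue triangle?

turn right 95°, forward 5.1 m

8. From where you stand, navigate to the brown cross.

turn right 166°, forward 2.9 m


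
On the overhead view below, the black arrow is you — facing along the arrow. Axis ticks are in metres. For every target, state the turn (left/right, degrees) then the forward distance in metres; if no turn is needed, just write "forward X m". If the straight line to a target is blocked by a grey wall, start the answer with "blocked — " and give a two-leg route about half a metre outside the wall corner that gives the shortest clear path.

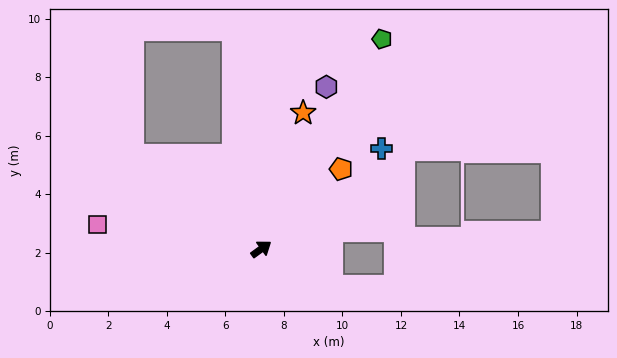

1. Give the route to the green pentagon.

turn left 24°, forward 8.3 m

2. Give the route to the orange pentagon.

turn left 9°, forward 3.9 m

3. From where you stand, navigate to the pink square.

turn left 136°, forward 5.7 m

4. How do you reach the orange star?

turn left 37°, forward 4.9 m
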